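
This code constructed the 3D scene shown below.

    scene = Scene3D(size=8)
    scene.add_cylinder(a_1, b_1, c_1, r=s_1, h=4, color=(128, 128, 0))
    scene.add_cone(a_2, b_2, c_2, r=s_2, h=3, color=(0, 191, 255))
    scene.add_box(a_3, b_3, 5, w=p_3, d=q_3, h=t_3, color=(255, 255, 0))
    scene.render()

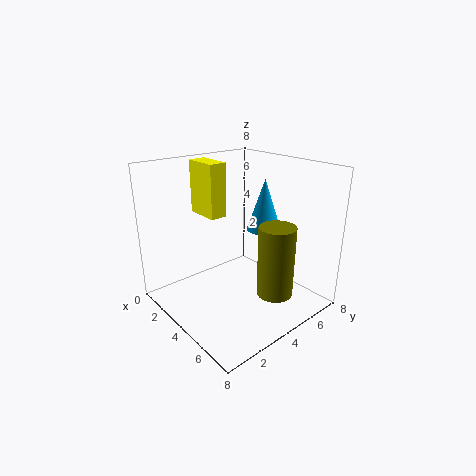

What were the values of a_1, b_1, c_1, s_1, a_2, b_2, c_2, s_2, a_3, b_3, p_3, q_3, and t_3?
a_1 = 6; b_1 = 5; c_1 = 1; s_1 = 1; a_2 = 4; b_2 = 6; c_2 = 4; s_2 = 1; a_3 = 1; b_3 = 3; p_3 = 2; q_3 = 1; t_3 = 3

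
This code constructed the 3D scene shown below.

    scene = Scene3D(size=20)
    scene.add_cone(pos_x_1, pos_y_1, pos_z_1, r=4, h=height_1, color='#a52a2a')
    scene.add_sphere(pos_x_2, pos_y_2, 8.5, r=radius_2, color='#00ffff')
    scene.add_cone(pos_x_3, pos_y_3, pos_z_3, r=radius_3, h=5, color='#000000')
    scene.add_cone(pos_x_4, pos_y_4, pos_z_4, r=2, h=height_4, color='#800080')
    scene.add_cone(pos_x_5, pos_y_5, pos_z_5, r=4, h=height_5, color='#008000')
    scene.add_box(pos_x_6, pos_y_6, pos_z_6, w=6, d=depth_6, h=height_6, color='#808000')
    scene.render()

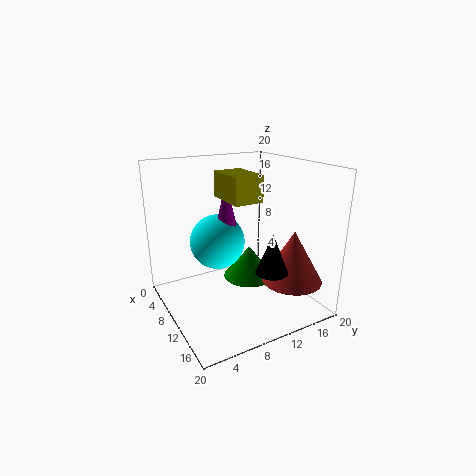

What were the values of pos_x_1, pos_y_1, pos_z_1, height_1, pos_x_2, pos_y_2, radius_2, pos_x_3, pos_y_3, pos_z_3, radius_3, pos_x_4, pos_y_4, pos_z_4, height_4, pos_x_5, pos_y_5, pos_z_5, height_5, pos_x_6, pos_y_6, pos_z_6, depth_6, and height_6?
pos_x_1 = 16
pos_y_1 = 15
pos_z_1 = 5
height_1 = 7
pos_x_2 = 6.5
pos_y_2 = 8.5
radius_2 = 4
pos_x_3 = 17.5
pos_y_3 = 10.5
pos_z_3 = 8
radius_3 = 2
pos_x_4 = 7.5
pos_y_4 = 9.5
pos_z_4 = 9
height_4 = 8.5
pos_x_5 = 6.5
pos_y_5 = 14
pos_z_5 = 1.5
height_5 = 5
pos_x_6 = 7
pos_y_6 = 8
pos_z_6 = 15.5
depth_6 = 4
height_6 = 3.5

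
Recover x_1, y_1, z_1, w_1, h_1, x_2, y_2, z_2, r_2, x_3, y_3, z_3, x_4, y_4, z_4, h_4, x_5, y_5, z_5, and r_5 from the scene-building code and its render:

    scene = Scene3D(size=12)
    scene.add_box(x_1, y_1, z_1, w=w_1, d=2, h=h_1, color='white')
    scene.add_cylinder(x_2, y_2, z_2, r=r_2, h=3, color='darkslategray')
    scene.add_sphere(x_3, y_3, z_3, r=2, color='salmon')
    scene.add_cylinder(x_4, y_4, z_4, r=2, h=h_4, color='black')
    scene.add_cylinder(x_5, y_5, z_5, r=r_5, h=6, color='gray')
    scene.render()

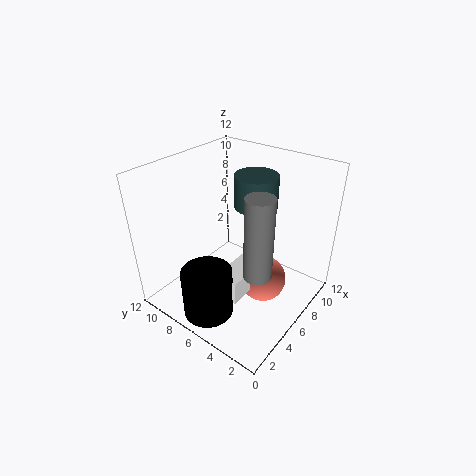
x_1 = 3
y_1 = 4
z_1 = 2
w_1 = 4
h_1 = 2
x_2 = 10
y_2 = 7
z_2 = 7
r_2 = 2
x_3 = 7
y_3 = 4
z_3 = 2
x_4 = 2
y_4 = 6
z_4 = 1
h_4 = 4
x_5 = 3
y_5 = 2
z_5 = 6
r_5 = 1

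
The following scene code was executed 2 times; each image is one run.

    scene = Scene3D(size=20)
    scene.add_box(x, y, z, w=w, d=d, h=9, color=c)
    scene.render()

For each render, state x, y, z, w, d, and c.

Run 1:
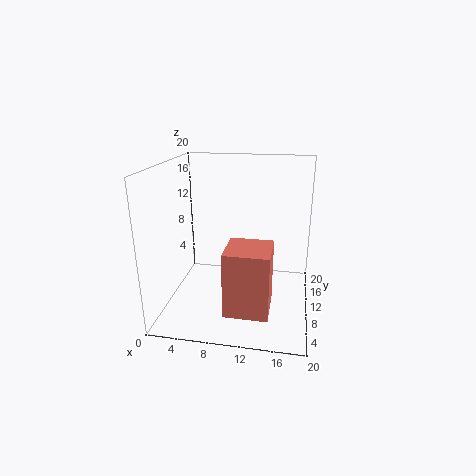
x = 9, y = 4, z = 1, w = 6, d = 6, c = 'salmon'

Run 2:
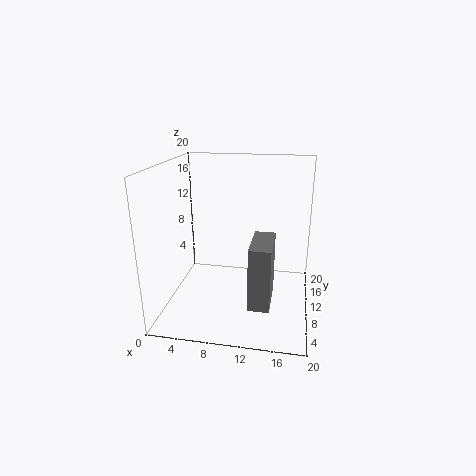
x = 12, y = 6, z = 1, w = 3, d = 7, c = 'gray'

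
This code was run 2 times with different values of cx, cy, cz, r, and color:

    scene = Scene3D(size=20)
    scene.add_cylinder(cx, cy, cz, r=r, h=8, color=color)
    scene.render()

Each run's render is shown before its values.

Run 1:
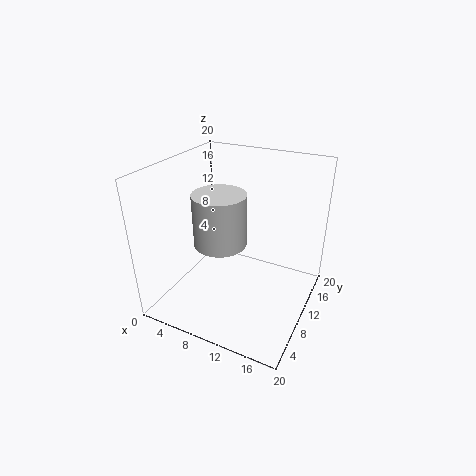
cx = 6; cy = 12; cz = 7; r = 4; color = 'lightgray'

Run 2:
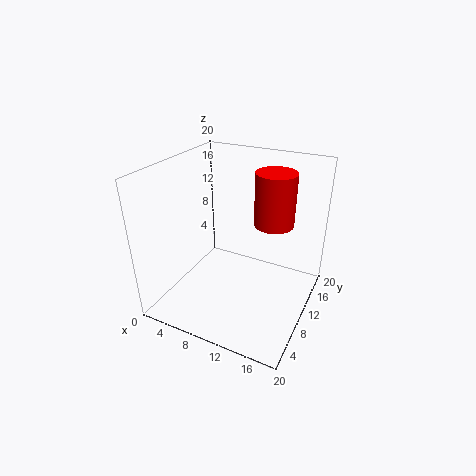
cx = 13; cy = 16; cz = 10; r = 3; color = 'red'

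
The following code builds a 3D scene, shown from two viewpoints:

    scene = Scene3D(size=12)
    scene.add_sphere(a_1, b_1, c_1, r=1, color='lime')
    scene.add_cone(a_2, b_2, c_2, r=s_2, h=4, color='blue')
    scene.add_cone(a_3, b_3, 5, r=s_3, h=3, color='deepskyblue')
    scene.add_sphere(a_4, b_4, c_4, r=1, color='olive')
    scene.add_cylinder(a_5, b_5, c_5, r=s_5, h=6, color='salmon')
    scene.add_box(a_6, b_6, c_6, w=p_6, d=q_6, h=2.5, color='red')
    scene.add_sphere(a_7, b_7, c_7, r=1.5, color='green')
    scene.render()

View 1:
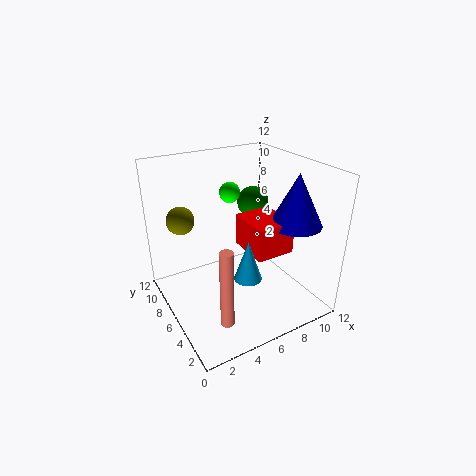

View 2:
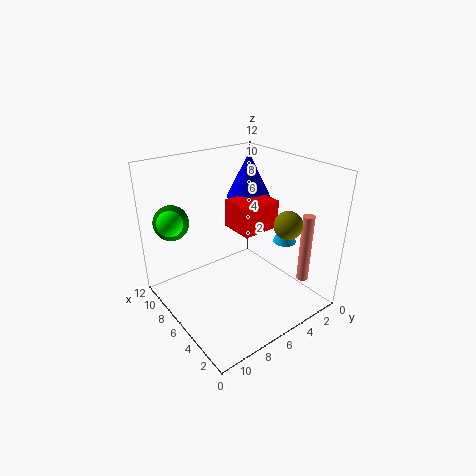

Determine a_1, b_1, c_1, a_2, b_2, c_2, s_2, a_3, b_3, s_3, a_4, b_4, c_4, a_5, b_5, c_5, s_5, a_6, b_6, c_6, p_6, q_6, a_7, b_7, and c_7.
a_1 = 8, b_1 = 11, c_1 = 8, a_2 = 9, b_2 = 2.5, c_2 = 8, s_2 = 2, a_3 = 4.5, b_3 = 2, s_3 = 1, a_4 = 1, b_4 = 5.5, c_4 = 9, a_5 = 2.5, b_5 = 1.5, c_5 = 2, s_5 = 0.5, a_6 = 5.5, b_6 = 2, c_6 = 6, p_6 = 3, q_6 = 3.5, a_7 = 10, b_7 = 10, c_7 = 7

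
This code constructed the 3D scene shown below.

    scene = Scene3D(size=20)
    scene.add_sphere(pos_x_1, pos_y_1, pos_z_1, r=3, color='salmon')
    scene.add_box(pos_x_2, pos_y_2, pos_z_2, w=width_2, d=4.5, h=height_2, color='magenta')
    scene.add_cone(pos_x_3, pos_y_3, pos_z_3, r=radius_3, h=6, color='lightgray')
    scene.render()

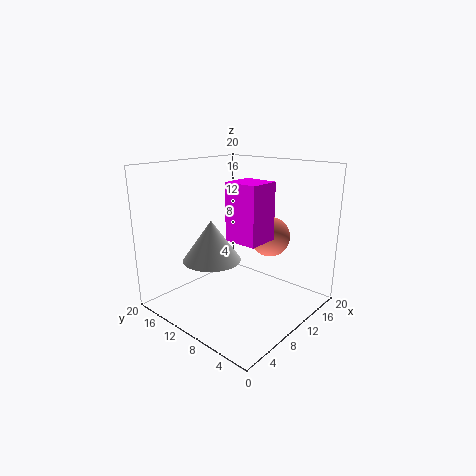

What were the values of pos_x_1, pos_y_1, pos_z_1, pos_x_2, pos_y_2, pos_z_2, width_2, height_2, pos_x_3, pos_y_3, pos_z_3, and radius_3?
pos_x_1 = 16.25
pos_y_1 = 9
pos_z_1 = 8.75
pos_x_2 = 6.75
pos_y_2 = 4.75
pos_z_2 = 10.75
width_2 = 4.25
height_2 = 7.5
pos_x_3 = 8.75
pos_y_3 = 14
pos_z_3 = 6
radius_3 = 4.25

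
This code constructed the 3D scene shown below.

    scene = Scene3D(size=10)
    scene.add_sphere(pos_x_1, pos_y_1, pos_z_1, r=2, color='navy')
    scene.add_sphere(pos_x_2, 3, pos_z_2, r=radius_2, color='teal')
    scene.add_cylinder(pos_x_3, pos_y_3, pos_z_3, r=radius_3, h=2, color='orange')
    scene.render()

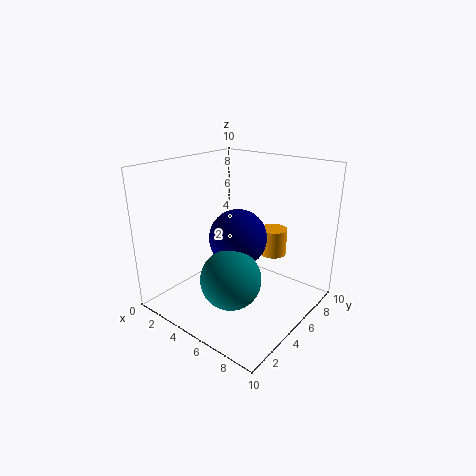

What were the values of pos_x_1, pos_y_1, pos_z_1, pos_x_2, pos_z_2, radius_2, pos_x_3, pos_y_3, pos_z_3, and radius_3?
pos_x_1 = 5; pos_y_1 = 5; pos_z_1 = 5; pos_x_2 = 6; pos_z_2 = 3; radius_2 = 2; pos_x_3 = 6; pos_y_3 = 8; pos_z_3 = 3; radius_3 = 1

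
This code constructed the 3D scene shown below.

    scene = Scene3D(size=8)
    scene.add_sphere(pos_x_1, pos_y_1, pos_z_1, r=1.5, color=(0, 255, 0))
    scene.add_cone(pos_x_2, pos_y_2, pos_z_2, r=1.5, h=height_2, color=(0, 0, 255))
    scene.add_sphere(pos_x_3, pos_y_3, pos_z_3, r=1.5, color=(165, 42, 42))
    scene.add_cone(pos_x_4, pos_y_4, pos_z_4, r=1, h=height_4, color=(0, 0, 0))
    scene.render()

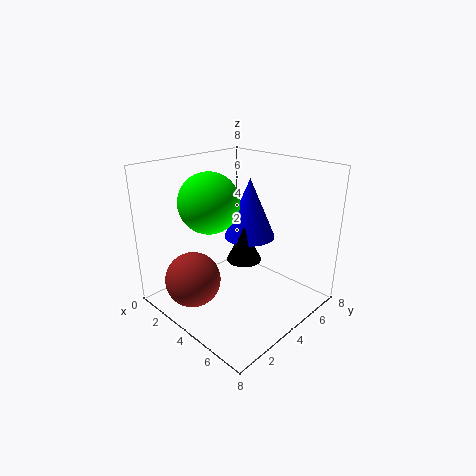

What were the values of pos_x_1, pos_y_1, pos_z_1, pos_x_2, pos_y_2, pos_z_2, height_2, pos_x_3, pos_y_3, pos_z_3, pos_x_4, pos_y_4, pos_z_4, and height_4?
pos_x_1 = 4
pos_y_1 = 2
pos_z_1 = 6.5
pos_x_2 = 3.5
pos_y_2 = 5.5
pos_z_2 = 3.5
height_2 = 3.5
pos_x_3 = 3
pos_y_3 = 1.5
pos_z_3 = 2
pos_x_4 = 4
pos_y_4 = 4.5
pos_z_4 = 2.5
height_4 = 2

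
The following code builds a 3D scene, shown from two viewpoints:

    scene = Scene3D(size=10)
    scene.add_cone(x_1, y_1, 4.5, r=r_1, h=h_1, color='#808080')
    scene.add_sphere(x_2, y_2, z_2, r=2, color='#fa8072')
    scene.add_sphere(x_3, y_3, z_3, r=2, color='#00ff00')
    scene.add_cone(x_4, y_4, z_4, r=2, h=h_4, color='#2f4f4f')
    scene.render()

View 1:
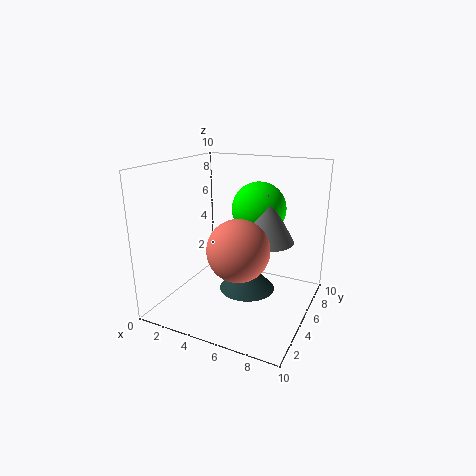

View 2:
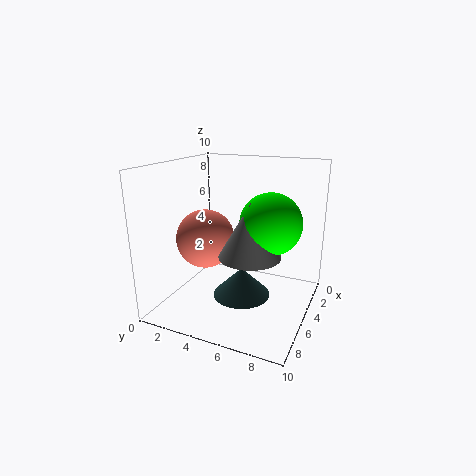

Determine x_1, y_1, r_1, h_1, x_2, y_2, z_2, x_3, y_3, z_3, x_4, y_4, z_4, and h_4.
x_1 = 6.5, y_1 = 6.5, r_1 = 2, h_1 = 3.5, x_2 = 6, y_2 = 3, z_2 = 5, x_3 = 5.5, y_3 = 7.5, z_3 = 6.5, x_4 = 5.5, y_4 = 5.5, z_4 = 1, h_4 = 2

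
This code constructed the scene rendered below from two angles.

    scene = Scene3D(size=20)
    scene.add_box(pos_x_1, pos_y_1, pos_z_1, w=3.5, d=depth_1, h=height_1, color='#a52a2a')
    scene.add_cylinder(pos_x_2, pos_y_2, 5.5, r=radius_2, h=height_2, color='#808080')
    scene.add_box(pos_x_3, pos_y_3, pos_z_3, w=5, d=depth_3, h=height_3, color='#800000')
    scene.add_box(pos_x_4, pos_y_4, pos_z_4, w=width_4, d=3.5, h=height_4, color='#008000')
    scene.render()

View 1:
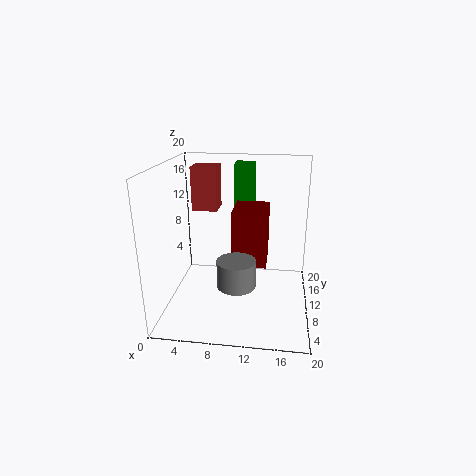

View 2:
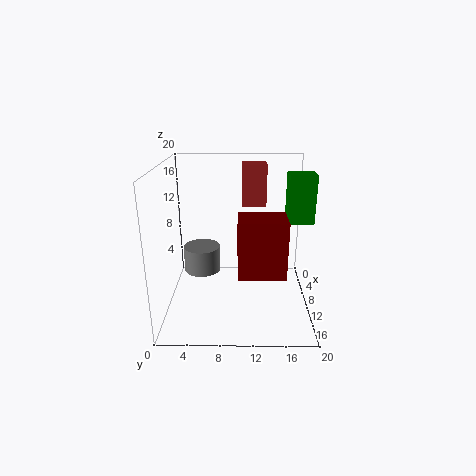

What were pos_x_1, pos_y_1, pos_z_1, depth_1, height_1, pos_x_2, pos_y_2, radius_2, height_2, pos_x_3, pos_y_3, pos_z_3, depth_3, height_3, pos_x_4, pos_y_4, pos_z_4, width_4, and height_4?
pos_x_1 = 3.5; pos_y_1 = 10.5; pos_z_1 = 13.5; depth_1 = 3.5; height_1 = 6; pos_x_2 = 10.5; pos_y_2 = 5; radius_2 = 2.5; height_2 = 3.5; pos_x_3 = 9; pos_y_3 = 10; pos_z_3 = 5.5; depth_3 = 6.5; height_3 = 8; pos_x_4 = 8.5; pos_y_4 = 16.5; pos_z_4 = 12.5; width_4 = 3; height_4 = 6.5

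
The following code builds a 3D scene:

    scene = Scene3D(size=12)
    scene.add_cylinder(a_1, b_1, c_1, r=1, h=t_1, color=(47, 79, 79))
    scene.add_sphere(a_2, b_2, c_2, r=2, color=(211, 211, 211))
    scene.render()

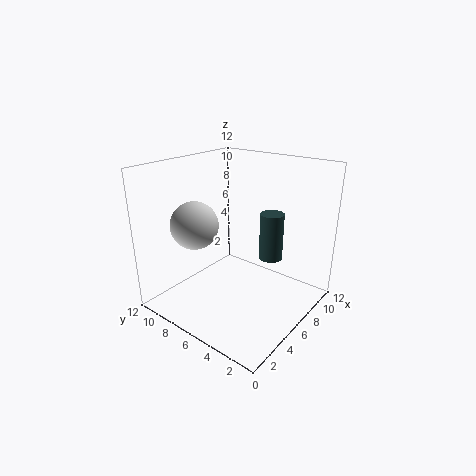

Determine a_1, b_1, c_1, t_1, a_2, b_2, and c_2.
a_1 = 8, b_1 = 4, c_1 = 4, t_1 = 4, a_2 = 4, b_2 = 9, c_2 = 7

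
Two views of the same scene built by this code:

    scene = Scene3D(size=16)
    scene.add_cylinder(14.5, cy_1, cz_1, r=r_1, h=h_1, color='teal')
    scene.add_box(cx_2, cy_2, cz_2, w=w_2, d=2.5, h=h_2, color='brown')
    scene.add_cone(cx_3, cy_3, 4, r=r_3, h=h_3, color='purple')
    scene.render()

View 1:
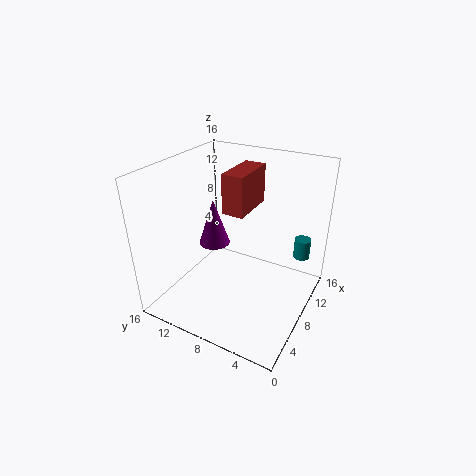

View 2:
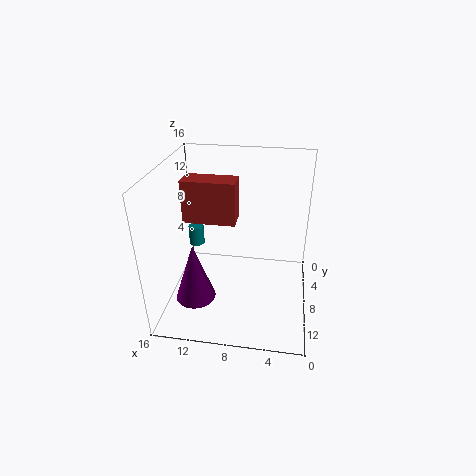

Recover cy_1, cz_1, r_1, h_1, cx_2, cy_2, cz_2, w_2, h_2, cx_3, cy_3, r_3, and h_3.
cy_1 = 2.5, cz_1 = 3.5, r_1 = 1, h_1 = 2.5, cx_2 = 8, cy_2 = 7.5, cz_2 = 10.5, w_2 = 5.5, h_2 = 4.5, cx_3 = 11.5, cy_3 = 13.5, r_3 = 2, h_3 = 6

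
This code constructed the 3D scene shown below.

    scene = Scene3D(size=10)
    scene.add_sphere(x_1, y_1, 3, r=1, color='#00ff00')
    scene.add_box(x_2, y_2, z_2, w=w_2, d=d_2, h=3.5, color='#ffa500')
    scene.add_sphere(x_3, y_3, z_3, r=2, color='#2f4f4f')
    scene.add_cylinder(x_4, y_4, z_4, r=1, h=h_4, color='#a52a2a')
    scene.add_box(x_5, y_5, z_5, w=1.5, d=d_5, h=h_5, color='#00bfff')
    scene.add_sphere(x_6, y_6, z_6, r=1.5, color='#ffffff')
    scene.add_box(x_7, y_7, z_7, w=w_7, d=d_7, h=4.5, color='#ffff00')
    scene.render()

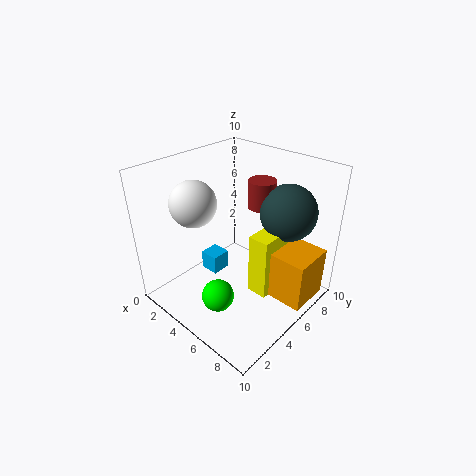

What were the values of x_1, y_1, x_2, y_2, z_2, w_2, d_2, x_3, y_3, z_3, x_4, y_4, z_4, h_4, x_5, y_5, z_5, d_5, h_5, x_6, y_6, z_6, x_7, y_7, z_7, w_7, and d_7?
x_1 = 6.5, y_1 = 1.5, x_2 = 6.5, y_2 = 5.5, z_2 = 1, w_2 = 3.5, d_2 = 3, x_3 = 7, y_3 = 8, z_3 = 6.5, x_4 = 5, y_4 = 7.5, z_4 = 6.5, h_4 = 2, x_5 = 1, y_5 = 5, z_5 = 0.5, d_5 = 1.5, h_5 = 1.5, x_6 = 3.5, y_6 = 2.5, z_6 = 8, x_7 = 6, y_7 = 5, z_7 = 1, w_7 = 1.5, d_7 = 2.5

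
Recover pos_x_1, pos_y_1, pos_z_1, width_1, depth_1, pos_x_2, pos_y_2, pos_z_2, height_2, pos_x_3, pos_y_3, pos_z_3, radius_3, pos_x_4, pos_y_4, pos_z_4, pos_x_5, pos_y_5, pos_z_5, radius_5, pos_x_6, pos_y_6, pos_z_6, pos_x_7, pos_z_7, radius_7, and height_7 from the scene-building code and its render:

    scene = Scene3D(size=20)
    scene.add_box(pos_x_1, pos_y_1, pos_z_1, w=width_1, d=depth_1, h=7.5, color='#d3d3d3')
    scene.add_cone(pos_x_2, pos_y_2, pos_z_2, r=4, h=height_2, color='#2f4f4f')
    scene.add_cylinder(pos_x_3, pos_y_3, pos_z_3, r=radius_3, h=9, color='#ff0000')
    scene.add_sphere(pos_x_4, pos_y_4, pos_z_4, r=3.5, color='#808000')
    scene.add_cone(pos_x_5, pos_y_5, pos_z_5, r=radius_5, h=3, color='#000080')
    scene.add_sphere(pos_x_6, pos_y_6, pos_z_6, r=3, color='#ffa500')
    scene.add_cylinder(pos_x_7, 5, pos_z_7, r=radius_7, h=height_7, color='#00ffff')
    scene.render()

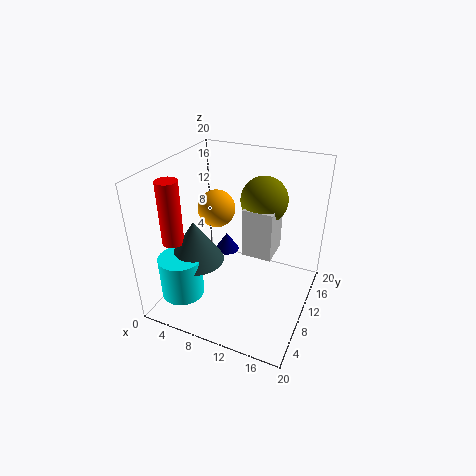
pos_x_1 = 9.5
pos_y_1 = 12.5
pos_z_1 = 5.5
width_1 = 4.5
depth_1 = 5
pos_x_2 = 4.5
pos_y_2 = 7.5
pos_z_2 = 6.5
height_2 = 6
pos_x_3 = 2
pos_y_3 = 6
pos_z_3 = 9.5
radius_3 = 1.5
pos_x_4 = 11.5
pos_y_4 = 16
pos_z_4 = 13.5
pos_x_5 = 5
pos_y_5 = 16.5
pos_z_5 = 3
radius_5 = 2
pos_x_6 = 3.5
pos_y_6 = 16
pos_z_6 = 10.5
pos_x_7 = 3.5
pos_z_7 = 2
radius_7 = 3
height_7 = 6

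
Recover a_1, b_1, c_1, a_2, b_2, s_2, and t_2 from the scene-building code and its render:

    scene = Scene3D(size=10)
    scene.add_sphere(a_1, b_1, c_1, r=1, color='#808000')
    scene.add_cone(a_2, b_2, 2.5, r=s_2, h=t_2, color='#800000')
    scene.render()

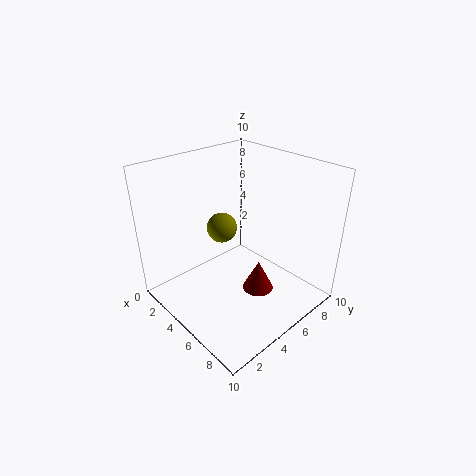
a_1 = 4.5; b_1 = 4; c_1 = 6; a_2 = 7.5; b_2 = 4.5; s_2 = 1; t_2 = 2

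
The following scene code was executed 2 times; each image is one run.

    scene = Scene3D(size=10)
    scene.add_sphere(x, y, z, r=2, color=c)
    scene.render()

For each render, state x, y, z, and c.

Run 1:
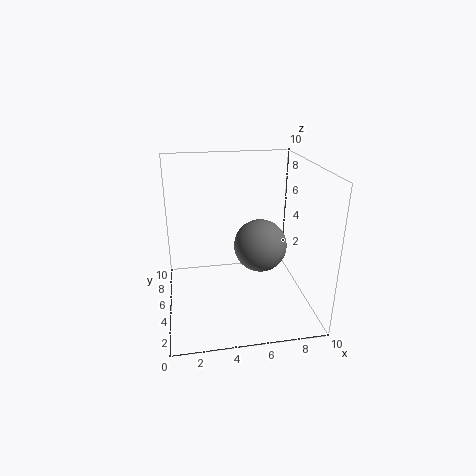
x = 7
y = 6.5
z = 3.5
c = 'gray'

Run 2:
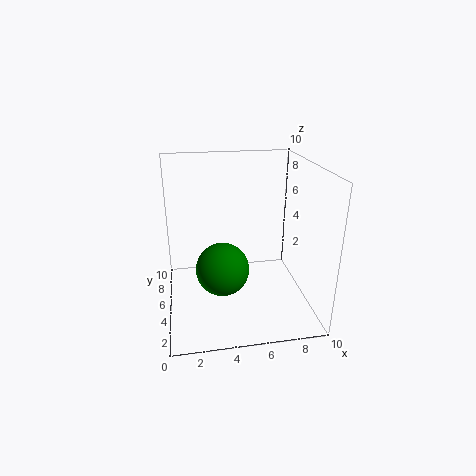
x = 4
y = 6
z = 2
c = 'green'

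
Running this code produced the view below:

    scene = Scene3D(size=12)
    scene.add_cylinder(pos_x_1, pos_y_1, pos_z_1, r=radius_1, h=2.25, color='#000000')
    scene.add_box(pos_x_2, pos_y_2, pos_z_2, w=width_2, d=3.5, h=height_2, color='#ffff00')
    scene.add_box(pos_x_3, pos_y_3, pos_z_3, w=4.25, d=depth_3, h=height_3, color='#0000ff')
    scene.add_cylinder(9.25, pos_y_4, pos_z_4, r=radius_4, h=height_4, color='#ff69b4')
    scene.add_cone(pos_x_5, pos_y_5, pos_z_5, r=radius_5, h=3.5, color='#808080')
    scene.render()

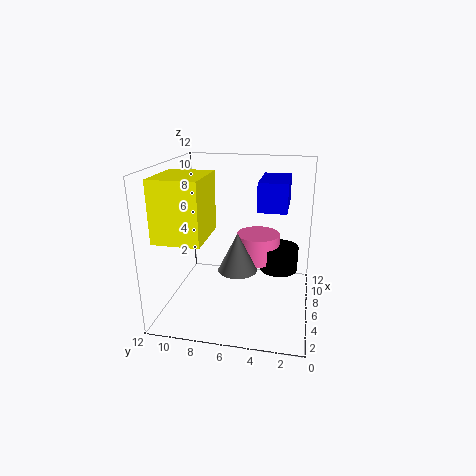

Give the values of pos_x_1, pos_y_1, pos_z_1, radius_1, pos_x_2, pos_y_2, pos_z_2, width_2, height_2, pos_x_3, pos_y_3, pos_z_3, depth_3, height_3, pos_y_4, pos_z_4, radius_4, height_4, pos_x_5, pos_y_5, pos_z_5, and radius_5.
pos_x_1 = 9
pos_y_1 = 2.75
pos_z_1 = 2
radius_1 = 1.75
pos_x_2 = 0.5
pos_y_2 = 7.5
pos_z_2 = 7.25
width_2 = 4.25
height_2 = 4.5
pos_x_3 = 4.5
pos_y_3 = 2
pos_z_3 = 8.75
depth_3 = 2.25
height_3 = 2.25
pos_y_4 = 4.75
pos_z_4 = 2.75
radius_4 = 2
height_4 = 2.5
pos_x_5 = 7
pos_y_5 = 6.25
pos_z_5 = 2.5
radius_5 = 1.75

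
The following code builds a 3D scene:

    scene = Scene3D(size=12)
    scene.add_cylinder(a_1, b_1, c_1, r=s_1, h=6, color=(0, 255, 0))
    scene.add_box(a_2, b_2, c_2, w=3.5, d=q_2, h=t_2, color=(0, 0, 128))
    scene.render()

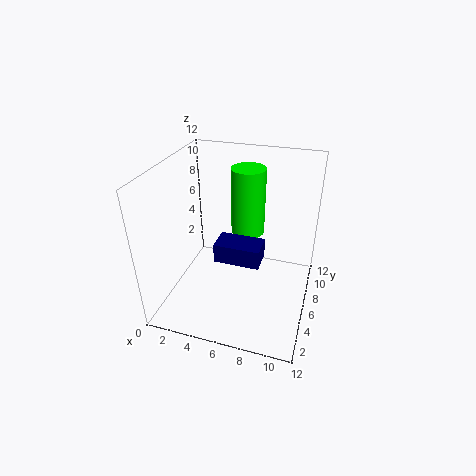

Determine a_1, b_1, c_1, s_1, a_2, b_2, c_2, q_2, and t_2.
a_1 = 6
b_1 = 9
c_1 = 5
s_1 = 1.5
a_2 = 5
b_2 = 3
c_2 = 5.5
q_2 = 2
t_2 = 1.5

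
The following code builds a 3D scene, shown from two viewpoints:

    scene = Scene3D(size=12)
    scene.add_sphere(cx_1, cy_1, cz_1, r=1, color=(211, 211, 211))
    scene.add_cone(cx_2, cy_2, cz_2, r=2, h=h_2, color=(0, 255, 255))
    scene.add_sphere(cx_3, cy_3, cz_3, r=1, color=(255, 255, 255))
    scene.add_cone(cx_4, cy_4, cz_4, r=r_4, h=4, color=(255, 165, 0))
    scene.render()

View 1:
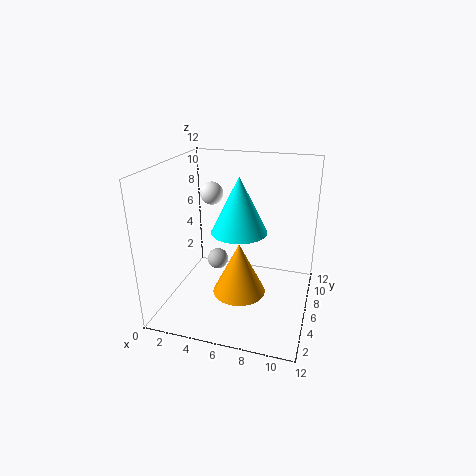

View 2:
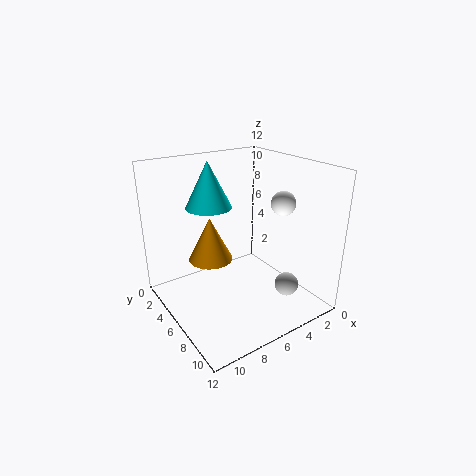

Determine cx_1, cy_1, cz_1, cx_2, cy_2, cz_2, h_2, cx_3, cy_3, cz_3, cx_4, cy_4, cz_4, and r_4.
cx_1 = 3, cy_1 = 9, cz_1 = 2, cx_2 = 7, cy_2 = 3, cz_2 = 8, h_2 = 4, cx_3 = 3, cy_3 = 8, cz_3 = 9, cx_4 = 7, cy_4 = 3, cz_4 = 3, r_4 = 2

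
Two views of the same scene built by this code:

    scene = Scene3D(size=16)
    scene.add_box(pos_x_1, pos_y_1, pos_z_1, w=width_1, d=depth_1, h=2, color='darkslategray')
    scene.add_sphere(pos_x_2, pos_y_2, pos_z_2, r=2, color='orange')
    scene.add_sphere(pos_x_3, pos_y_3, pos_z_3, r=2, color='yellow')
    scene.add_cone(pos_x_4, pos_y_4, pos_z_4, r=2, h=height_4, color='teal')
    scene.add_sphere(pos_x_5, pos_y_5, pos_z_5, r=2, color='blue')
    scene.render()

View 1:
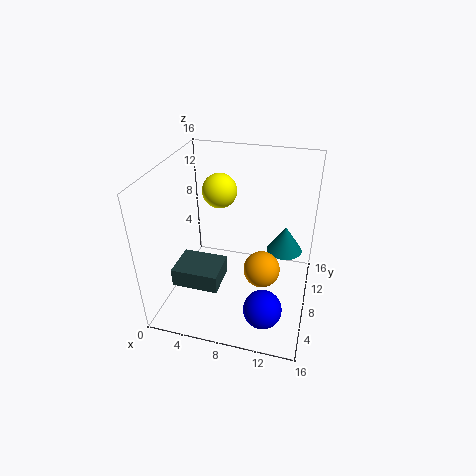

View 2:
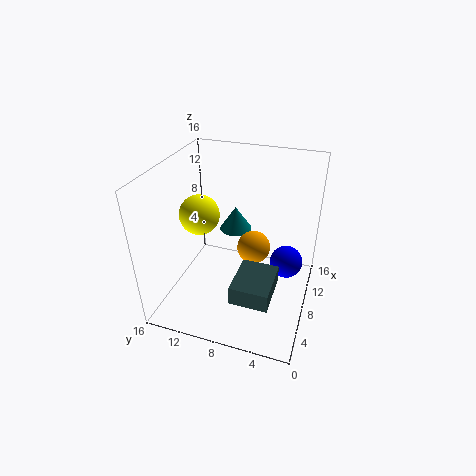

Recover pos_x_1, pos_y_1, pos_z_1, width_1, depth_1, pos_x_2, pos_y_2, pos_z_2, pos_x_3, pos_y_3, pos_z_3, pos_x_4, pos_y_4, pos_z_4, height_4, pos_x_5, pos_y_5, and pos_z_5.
pos_x_1 = 2; pos_y_1 = 3; pos_z_1 = 4; width_1 = 5; depth_1 = 4; pos_x_2 = 11; pos_y_2 = 7; pos_z_2 = 5; pos_x_3 = 5; pos_y_3 = 11; pos_z_3 = 12; pos_x_4 = 13; pos_y_4 = 10; pos_z_4 = 6; height_4 = 3; pos_x_5 = 12; pos_y_5 = 3; pos_z_5 = 3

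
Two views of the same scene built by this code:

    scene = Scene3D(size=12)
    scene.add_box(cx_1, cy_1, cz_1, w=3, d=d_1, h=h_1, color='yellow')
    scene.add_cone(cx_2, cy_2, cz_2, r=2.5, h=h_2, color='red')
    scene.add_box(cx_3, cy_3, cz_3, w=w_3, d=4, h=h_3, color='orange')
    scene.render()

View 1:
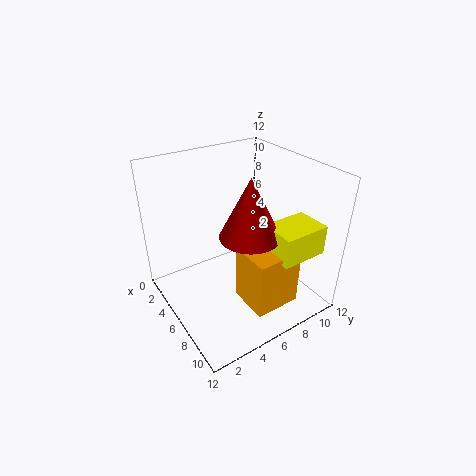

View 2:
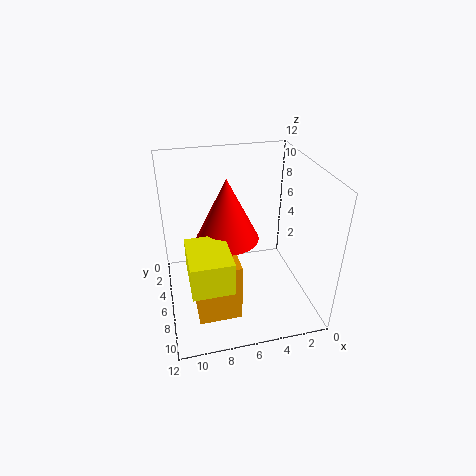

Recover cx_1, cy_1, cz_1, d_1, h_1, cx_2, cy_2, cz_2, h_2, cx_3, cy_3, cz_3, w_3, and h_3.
cx_1 = 7.5; cy_1 = 7.5; cz_1 = 5; d_1 = 4; h_1 = 2.5; cx_2 = 7; cy_2 = 6.5; cz_2 = 6.5; h_2 = 5; cx_3 = 6.5; cy_3 = 5.5; cz_3 = 0.5; w_3 = 3.5; h_3 = 5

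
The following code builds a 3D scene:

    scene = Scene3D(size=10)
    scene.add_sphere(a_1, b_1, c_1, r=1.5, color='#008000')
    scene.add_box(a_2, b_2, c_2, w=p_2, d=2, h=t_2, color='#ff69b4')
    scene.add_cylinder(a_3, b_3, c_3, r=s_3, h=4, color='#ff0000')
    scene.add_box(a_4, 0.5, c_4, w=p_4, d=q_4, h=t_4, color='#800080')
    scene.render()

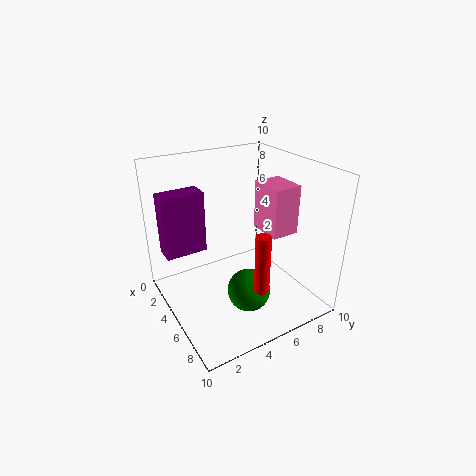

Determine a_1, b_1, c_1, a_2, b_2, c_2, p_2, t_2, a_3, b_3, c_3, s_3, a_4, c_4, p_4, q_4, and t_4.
a_1 = 6.5
b_1 = 5
c_1 = 1.5
a_2 = 4
b_2 = 7
c_2 = 5
p_2 = 2.5
t_2 = 3.5
a_3 = 8
b_3 = 5
c_3 = 2.5
s_3 = 0.5
a_4 = 1.5
c_4 = 3.5
p_4 = 1.5
q_4 = 3
t_4 = 4.5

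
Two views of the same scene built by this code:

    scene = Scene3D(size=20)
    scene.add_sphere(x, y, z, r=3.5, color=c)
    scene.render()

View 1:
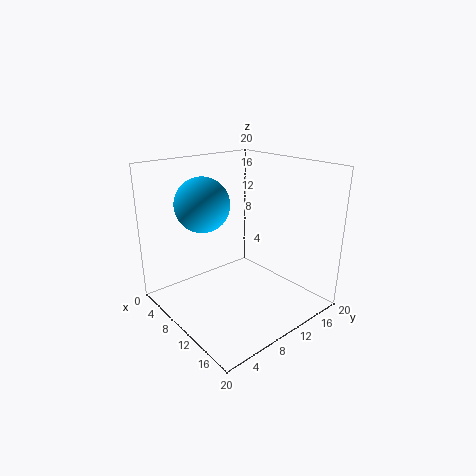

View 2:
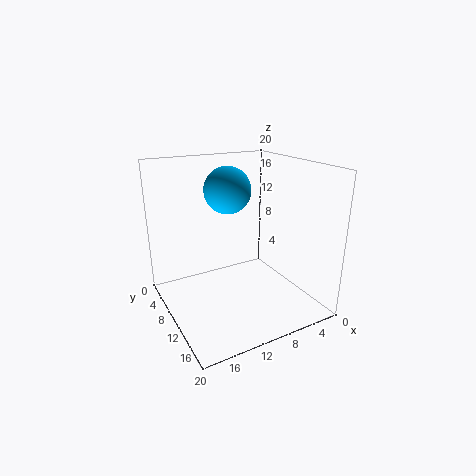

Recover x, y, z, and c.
x = 9, y = 5, z = 15.5, c = 'deepskyblue'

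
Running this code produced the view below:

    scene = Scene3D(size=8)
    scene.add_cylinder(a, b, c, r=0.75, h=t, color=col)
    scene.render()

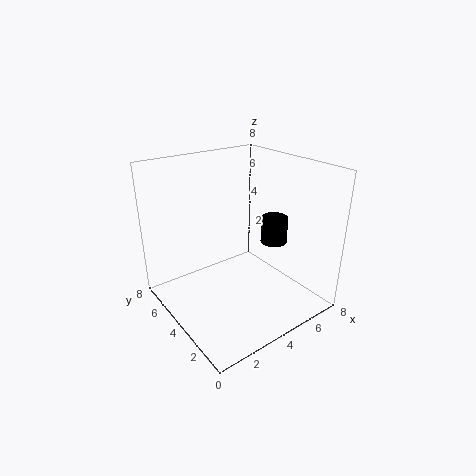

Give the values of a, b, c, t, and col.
a = 6, b = 3.25, c = 3.5, t = 1.5, col = 'black'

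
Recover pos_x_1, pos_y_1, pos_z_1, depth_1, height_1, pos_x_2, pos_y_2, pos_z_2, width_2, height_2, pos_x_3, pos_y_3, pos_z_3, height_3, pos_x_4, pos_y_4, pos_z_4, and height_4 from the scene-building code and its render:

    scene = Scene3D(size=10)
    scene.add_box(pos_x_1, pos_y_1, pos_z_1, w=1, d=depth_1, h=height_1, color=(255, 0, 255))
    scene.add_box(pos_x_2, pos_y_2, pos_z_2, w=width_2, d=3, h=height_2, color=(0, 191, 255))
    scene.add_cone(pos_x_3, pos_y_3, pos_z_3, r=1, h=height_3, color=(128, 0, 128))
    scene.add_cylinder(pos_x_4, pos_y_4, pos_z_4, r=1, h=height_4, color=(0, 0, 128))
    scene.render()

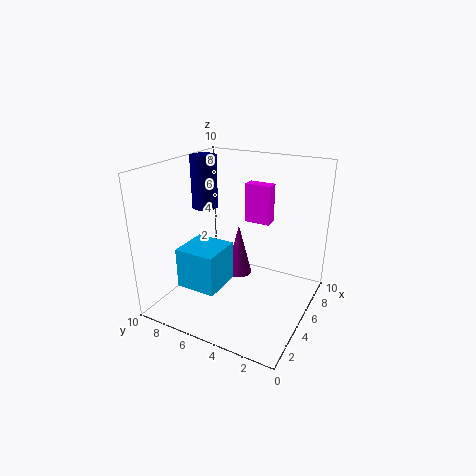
pos_x_1 = 8
pos_y_1 = 4
pos_z_1 = 5
depth_1 = 2
height_1 = 3
pos_x_2 = 3
pos_y_2 = 6
pos_z_2 = 1
width_2 = 3
height_2 = 3
pos_x_3 = 7
pos_y_3 = 6
pos_z_3 = 1
height_3 = 4
pos_x_4 = 7
pos_y_4 = 9
pos_z_4 = 6
height_4 = 4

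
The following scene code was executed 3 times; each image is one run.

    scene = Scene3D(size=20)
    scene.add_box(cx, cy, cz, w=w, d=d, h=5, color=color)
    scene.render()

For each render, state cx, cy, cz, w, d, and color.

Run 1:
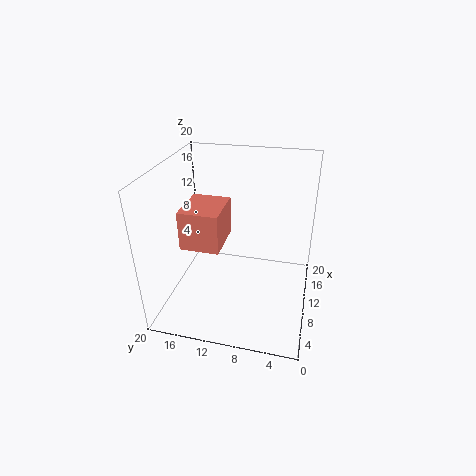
cx = 4; cy = 11; cz = 11; w = 6; d = 5; color = 'salmon'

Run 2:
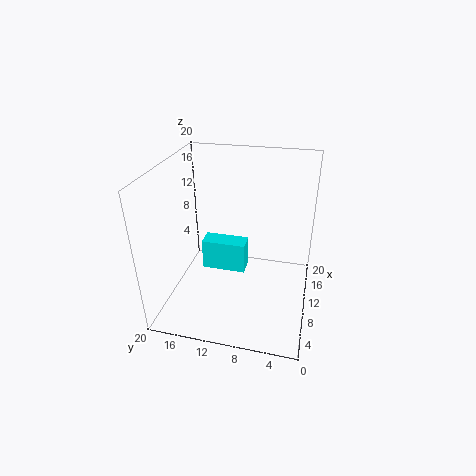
cx = 14; cy = 10; cz = 1; w = 3; d = 7; color = 'cyan'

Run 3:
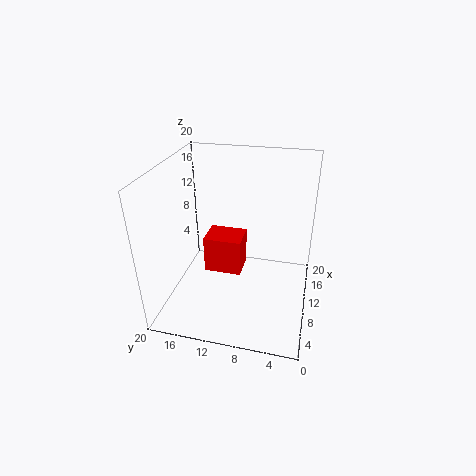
cx = 7; cy = 9; cz = 6; w = 4; d = 5; color = 'red'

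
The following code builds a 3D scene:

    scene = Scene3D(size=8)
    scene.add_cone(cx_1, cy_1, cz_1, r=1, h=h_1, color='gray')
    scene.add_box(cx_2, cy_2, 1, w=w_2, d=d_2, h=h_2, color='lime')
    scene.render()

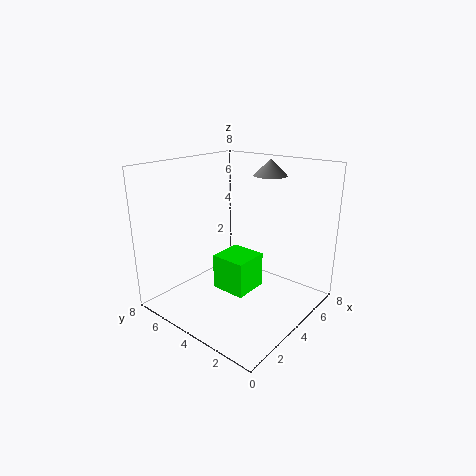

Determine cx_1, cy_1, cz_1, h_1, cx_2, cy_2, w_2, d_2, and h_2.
cx_1 = 7, cy_1 = 4, cz_1 = 7, h_1 = 1, cx_2 = 3, cy_2 = 3, w_2 = 2, d_2 = 2, h_2 = 2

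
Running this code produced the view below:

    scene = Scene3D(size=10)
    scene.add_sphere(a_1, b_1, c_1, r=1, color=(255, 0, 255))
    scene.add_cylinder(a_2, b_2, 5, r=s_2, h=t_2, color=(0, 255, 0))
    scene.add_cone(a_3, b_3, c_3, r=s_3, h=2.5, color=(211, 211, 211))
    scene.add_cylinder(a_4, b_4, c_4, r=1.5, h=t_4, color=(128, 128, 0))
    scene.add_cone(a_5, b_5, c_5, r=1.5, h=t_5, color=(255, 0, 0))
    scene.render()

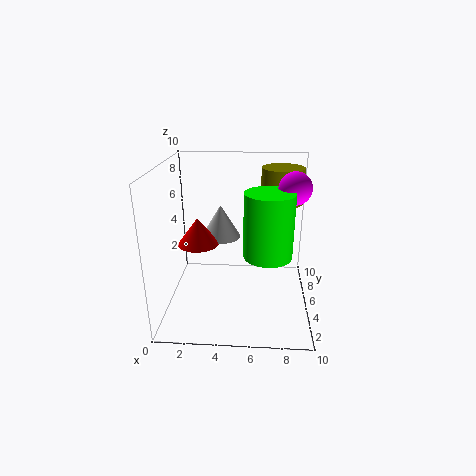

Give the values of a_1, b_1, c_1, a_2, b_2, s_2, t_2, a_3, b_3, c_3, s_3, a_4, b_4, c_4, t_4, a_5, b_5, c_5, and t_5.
a_1 = 8.5
b_1 = 3.5
c_1 = 9
a_2 = 7
b_2 = 2.5
s_2 = 1.5
t_2 = 4
a_3 = 3.5
b_3 = 7.5
c_3 = 4
s_3 = 1.5
a_4 = 8
b_4 = 7
c_4 = 7
t_4 = 2.5
a_5 = 2
b_5 = 6
c_5 = 4
t_5 = 2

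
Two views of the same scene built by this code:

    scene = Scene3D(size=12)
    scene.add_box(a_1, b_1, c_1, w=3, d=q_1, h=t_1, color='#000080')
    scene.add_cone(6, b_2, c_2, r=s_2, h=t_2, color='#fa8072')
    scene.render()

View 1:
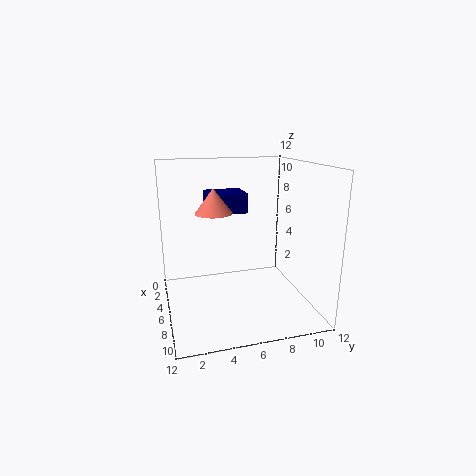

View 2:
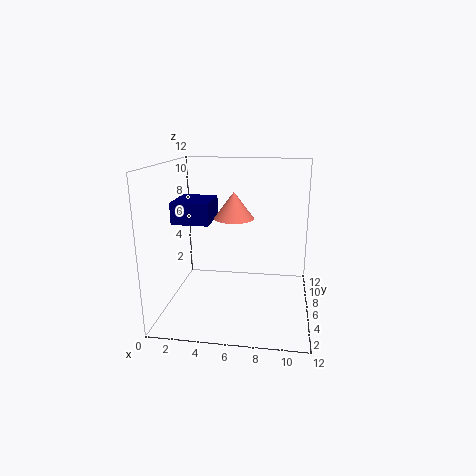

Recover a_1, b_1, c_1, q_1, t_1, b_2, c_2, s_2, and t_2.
a_1 = 1, b_1 = 4, c_1 = 7.5, q_1 = 3.5, t_1 = 1.75, b_2 = 4, c_2 = 8.25, s_2 = 1.5, t_2 = 2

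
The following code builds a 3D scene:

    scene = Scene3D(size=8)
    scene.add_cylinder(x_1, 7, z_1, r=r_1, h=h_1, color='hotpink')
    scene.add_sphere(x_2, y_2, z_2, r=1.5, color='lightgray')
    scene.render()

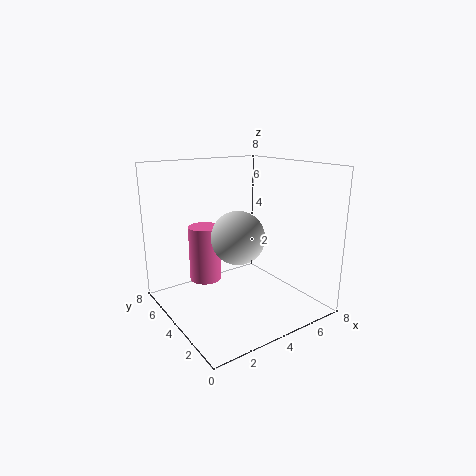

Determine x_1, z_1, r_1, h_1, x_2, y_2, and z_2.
x_1 = 3.5; z_1 = 0.5; r_1 = 1; h_1 = 3.5; x_2 = 4; y_2 = 4; z_2 = 4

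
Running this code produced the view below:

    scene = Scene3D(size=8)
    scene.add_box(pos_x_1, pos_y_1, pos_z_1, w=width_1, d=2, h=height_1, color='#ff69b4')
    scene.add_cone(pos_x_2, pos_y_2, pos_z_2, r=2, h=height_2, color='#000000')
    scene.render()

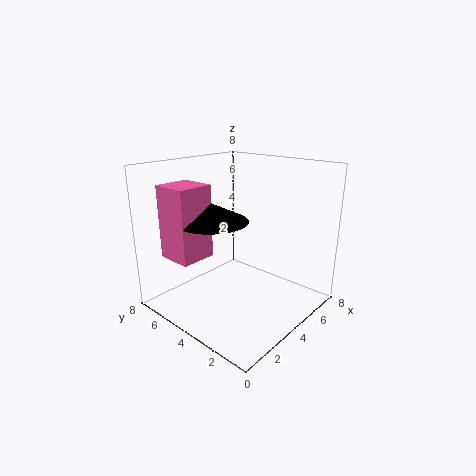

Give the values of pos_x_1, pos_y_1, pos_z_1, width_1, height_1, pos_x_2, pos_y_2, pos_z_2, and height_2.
pos_x_1 = 1; pos_y_1 = 5; pos_z_1 = 3; width_1 = 2; height_1 = 4; pos_x_2 = 3; pos_y_2 = 5; pos_z_2 = 5; height_2 = 1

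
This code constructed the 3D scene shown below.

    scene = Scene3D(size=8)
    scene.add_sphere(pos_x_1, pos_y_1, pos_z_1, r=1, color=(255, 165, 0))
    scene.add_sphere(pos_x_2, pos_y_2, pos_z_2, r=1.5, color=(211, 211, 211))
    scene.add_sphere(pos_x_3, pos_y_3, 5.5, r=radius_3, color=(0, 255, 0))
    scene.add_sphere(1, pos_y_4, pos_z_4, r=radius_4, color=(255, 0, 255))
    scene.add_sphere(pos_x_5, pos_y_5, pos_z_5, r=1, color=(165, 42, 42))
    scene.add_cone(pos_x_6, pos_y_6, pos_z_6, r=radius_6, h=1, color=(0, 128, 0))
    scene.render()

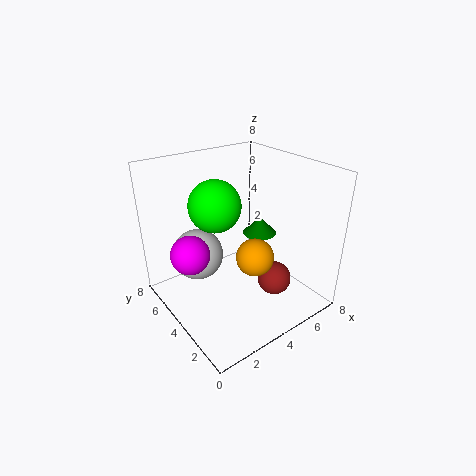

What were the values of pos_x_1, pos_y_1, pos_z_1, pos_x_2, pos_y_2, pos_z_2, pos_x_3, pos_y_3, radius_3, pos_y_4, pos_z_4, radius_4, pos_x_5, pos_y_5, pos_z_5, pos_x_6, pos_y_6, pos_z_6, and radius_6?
pos_x_1 = 4
pos_y_1 = 2.5
pos_z_1 = 3.5
pos_x_2 = 2.5
pos_y_2 = 6
pos_z_2 = 2.5
pos_x_3 = 3.5
pos_y_3 = 5.5
radius_3 = 1.5
pos_y_4 = 4
pos_z_4 = 4
radius_4 = 1
pos_x_5 = 6
pos_y_5 = 3
pos_z_5 = 1
pos_x_6 = 6
pos_y_6 = 4.5
pos_z_6 = 3.5
radius_6 = 1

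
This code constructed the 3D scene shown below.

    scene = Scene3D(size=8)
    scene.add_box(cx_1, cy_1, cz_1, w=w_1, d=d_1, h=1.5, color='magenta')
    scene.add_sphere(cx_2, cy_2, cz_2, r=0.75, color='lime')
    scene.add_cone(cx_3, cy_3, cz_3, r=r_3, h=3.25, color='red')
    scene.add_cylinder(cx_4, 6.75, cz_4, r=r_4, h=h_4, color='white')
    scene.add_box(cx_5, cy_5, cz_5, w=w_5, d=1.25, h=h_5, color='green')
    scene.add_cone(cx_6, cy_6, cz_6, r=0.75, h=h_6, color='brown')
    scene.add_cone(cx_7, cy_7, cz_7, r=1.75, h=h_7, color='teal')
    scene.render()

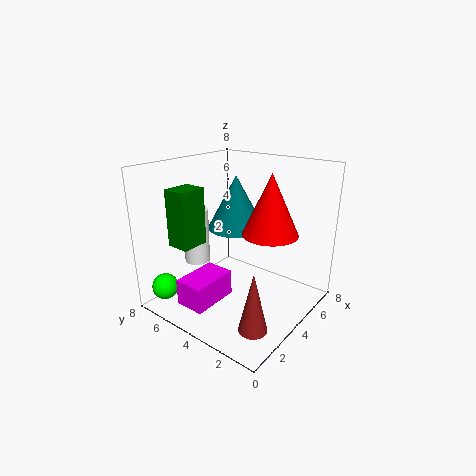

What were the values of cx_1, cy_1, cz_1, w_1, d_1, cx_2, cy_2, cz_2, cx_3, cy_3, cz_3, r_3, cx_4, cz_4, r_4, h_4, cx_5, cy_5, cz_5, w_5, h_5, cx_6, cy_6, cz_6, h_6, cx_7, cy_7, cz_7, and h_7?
cx_1 = 1.25
cy_1 = 4.5
cz_1 = 0.25
w_1 = 2.75
d_1 = 1.75
cx_2 = 1.25
cy_2 = 7.25
cz_2 = 1
cx_3 = 4.5
cy_3 = 2.25
cz_3 = 4.5
r_3 = 1.5
cx_4 = 3.5
cz_4 = 2
r_4 = 0.75
h_4 = 3.25
cx_5 = 1
cy_5 = 5
cz_5 = 4
w_5 = 1.5
h_5 = 3
cx_6 = 2
cy_6 = 1.5
cz_6 = 0.25
h_6 = 3.25
cx_7 = 5.75
cy_7 = 5.5
cz_7 = 3.75
h_7 = 3.25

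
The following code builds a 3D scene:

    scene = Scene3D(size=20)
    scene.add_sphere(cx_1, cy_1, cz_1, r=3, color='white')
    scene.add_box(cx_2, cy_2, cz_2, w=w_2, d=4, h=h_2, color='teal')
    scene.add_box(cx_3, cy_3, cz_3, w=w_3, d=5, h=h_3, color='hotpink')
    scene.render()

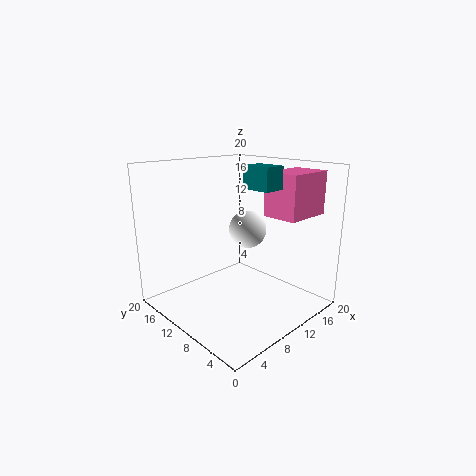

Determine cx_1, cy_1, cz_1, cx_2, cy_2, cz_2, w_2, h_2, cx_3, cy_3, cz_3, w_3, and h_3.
cx_1 = 16
cy_1 = 14
cz_1 = 9
cx_2 = 10
cy_2 = 5
cz_2 = 17
w_2 = 3
h_2 = 3
cx_3 = 13
cy_3 = 3
cz_3 = 13
w_3 = 7
h_3 = 6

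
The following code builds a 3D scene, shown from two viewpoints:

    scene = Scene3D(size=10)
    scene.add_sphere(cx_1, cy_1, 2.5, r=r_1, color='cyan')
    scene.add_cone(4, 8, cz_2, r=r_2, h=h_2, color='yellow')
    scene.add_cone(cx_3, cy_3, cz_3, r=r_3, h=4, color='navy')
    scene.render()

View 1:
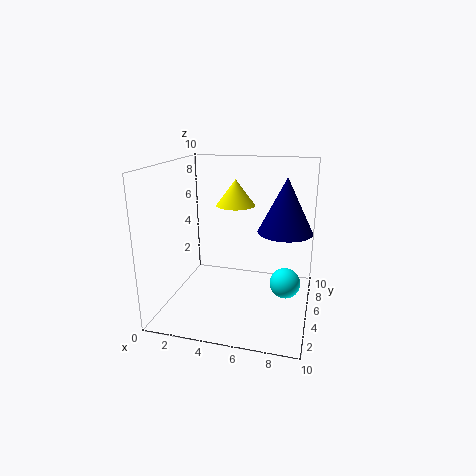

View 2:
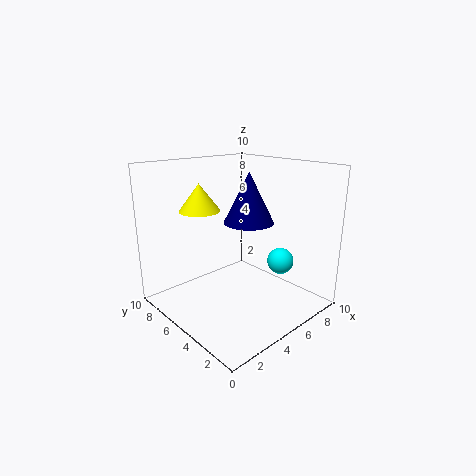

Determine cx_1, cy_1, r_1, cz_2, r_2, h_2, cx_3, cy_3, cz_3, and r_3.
cx_1 = 8.5; cy_1 = 4; r_1 = 1; cz_2 = 6.5; r_2 = 1.5; h_2 = 2; cx_3 = 8; cy_3 = 7; cz_3 = 5; r_3 = 2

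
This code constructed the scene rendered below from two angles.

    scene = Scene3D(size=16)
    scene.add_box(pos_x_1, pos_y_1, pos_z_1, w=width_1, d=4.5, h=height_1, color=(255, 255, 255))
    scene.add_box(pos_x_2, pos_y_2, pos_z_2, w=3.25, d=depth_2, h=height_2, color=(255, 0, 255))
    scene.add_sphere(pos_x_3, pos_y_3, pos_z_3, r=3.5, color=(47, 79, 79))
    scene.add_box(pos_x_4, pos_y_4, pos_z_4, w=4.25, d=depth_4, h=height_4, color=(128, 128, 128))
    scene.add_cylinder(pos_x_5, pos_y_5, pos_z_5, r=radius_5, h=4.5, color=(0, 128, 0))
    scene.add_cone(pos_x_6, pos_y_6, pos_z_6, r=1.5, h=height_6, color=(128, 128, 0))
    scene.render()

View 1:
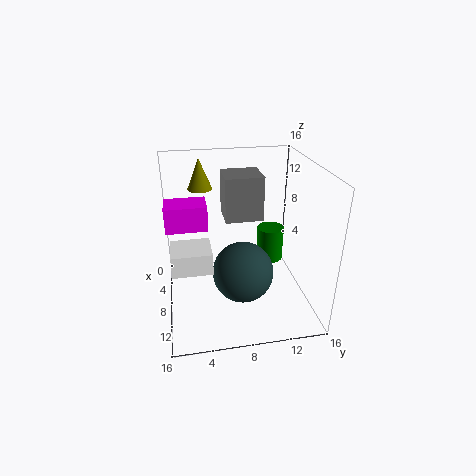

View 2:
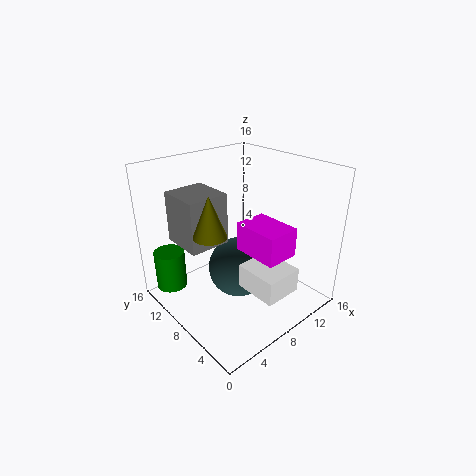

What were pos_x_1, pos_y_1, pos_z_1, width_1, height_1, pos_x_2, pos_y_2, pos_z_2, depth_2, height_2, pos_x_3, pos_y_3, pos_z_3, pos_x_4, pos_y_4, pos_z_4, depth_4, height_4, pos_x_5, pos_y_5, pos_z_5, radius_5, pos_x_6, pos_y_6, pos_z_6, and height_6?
pos_x_1 = 5.5, pos_y_1 = 0.5, pos_z_1 = 4.5, width_1 = 4, height_1 = 2.5, pos_x_2 = 5, pos_y_2 = 0.25, pos_z_2 = 9.25, depth_2 = 4.5, height_2 = 2.75, pos_x_3 = 8.5, pos_y_3 = 8.5, pos_z_3 = 3.75, pos_x_4 = 1.5, pos_y_4 = 7, pos_z_4 = 8.75, depth_4 = 4.5, height_4 = 5.25, pos_x_5 = 2.25, pos_y_5 = 13.5, pos_z_5 = 1.5, radius_5 = 1.75, pos_x_6 = 1.75, pos_y_6 = 4.5, pos_z_6 = 11.75, height_6 = 3.75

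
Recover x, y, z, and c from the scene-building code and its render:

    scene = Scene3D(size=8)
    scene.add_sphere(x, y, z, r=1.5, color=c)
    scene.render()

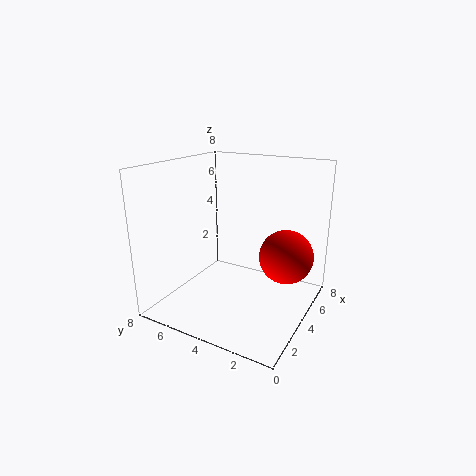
x = 5, y = 1.5, z = 3, c = 'red'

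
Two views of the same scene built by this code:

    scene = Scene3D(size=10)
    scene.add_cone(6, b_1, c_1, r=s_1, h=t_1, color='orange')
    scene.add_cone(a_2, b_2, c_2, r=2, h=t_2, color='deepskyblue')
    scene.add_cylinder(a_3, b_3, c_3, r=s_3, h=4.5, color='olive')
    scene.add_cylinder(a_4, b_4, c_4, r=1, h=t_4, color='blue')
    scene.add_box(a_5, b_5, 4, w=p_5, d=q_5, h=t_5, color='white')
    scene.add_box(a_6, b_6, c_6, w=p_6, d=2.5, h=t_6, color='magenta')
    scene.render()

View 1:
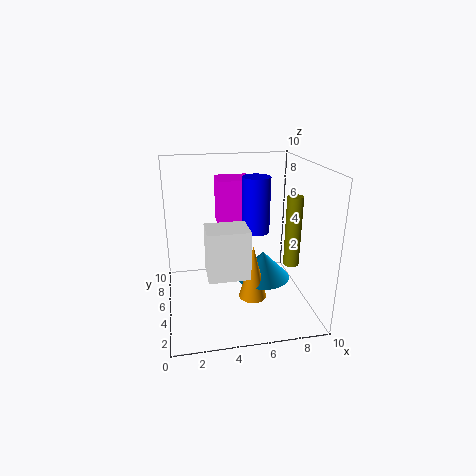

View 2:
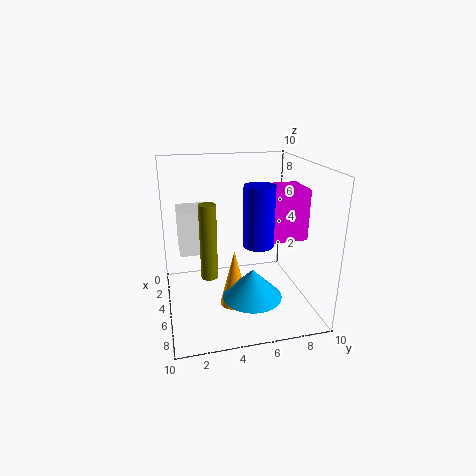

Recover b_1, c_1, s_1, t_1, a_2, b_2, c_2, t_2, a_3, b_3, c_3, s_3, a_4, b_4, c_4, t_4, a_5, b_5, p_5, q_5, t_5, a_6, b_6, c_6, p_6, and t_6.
b_1 = 4.5, c_1 = 0.5, s_1 = 1, t_1 = 4, a_2 = 7, b_2 = 5.5, c_2 = 1.5, t_2 = 2, a_3 = 8, b_3 = 2.5, c_3 = 4, s_3 = 0.5, a_4 = 6.5, b_4 = 6, c_4 = 5, t_4 = 4, a_5 = 2.5, b_5 = 1, p_5 = 2.5, q_5 = 2, t_5 = 3, a_6 = 4, b_6 = 7, c_6 = 5, p_6 = 2.5, t_6 = 3.5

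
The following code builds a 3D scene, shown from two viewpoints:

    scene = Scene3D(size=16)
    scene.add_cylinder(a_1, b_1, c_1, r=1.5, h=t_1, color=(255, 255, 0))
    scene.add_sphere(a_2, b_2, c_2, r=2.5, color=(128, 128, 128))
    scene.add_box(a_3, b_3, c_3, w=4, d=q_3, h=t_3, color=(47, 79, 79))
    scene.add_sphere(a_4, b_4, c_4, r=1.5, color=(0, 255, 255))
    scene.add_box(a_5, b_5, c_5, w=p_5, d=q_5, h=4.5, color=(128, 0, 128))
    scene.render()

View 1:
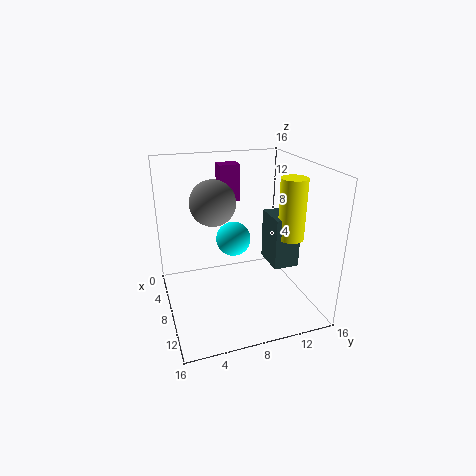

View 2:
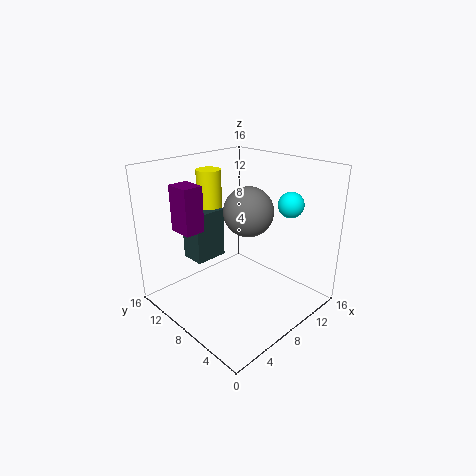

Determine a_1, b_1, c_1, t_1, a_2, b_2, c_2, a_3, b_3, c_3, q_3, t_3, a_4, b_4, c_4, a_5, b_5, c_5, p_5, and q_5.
a_1 = 9
b_1 = 14
c_1 = 7.5
t_1 = 7
a_2 = 7
b_2 = 5.5
c_2 = 12
a_3 = 5.5
b_3 = 12
c_3 = 4
q_3 = 3
t_3 = 6
a_4 = 14
b_4 = 5.5
c_4 = 11
a_5 = 1
b_5 = 7.5
c_5 = 10.5
p_5 = 2
q_5 = 2.5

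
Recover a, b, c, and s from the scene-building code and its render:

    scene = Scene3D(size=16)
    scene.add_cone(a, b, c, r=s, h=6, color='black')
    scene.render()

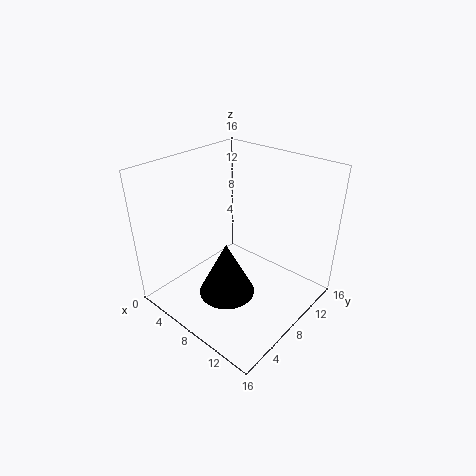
a = 9, b = 5, c = 3, s = 3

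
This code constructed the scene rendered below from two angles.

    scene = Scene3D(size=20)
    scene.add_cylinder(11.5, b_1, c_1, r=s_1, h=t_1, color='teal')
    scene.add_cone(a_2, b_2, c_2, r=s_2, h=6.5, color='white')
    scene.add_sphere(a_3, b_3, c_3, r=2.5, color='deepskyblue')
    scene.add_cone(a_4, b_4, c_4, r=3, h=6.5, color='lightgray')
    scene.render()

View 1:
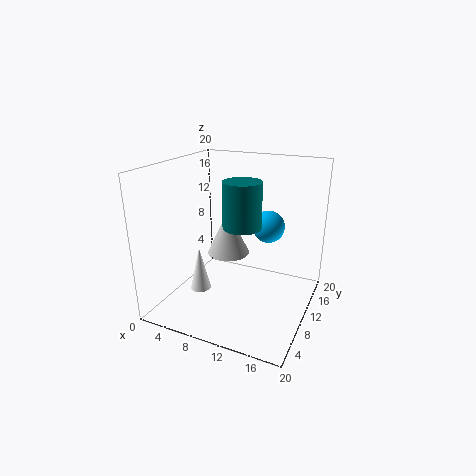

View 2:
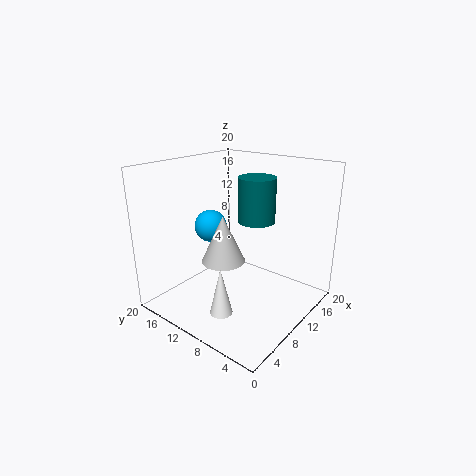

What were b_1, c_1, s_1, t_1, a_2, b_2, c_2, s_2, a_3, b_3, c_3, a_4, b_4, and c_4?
b_1 = 8, c_1 = 12.5, s_1 = 2.5, t_1 = 6, a_2 = 4.5, b_2 = 8.5, c_2 = 1.5, s_2 = 1.5, a_3 = 12, b_3 = 17, c_3 = 9.5, a_4 = 8, b_4 = 11, c_4 = 7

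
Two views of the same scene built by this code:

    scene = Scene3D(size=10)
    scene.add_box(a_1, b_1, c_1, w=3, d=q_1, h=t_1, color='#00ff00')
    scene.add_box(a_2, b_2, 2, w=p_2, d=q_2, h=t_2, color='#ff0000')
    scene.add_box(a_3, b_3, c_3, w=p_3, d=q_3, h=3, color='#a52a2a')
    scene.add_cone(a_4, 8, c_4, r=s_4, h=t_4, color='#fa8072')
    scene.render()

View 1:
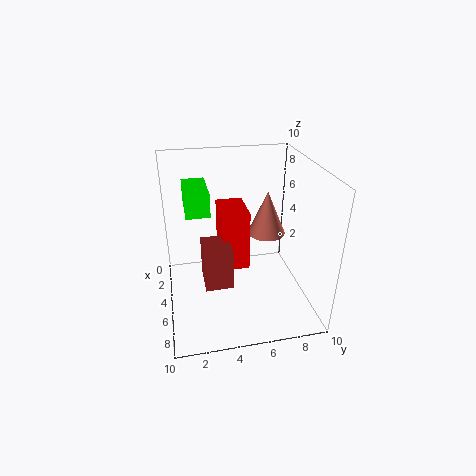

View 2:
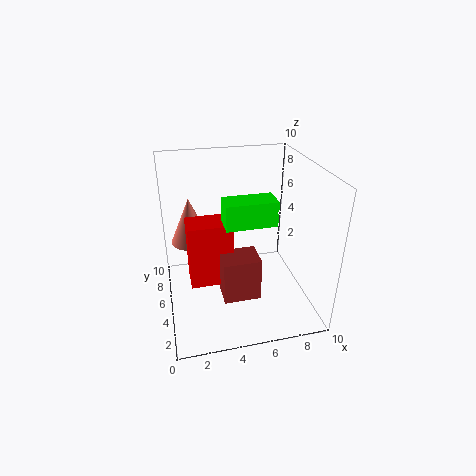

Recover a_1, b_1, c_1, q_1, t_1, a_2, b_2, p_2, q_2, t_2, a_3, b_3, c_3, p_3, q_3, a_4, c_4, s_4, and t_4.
a_1 = 3.5, b_1 = 1.5, c_1 = 7.5, q_1 = 1.5, t_1 = 1.5, a_2 = 1.5, b_2 = 4, p_2 = 3, q_2 = 2, t_2 = 4.5, a_3 = 3.5, b_3 = 2.5, c_3 = 1.5, p_3 = 2.5, q_3 = 2, a_4 = 2, c_4 = 3.5, s_4 = 1.5, t_4 = 3.5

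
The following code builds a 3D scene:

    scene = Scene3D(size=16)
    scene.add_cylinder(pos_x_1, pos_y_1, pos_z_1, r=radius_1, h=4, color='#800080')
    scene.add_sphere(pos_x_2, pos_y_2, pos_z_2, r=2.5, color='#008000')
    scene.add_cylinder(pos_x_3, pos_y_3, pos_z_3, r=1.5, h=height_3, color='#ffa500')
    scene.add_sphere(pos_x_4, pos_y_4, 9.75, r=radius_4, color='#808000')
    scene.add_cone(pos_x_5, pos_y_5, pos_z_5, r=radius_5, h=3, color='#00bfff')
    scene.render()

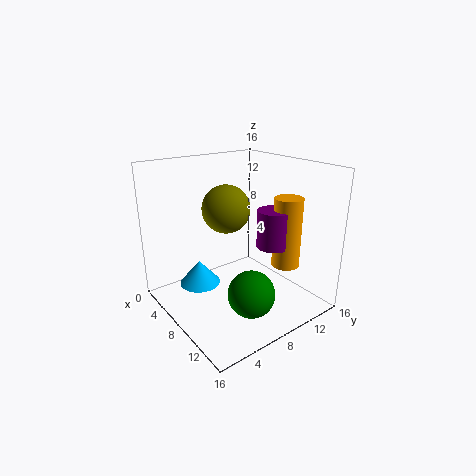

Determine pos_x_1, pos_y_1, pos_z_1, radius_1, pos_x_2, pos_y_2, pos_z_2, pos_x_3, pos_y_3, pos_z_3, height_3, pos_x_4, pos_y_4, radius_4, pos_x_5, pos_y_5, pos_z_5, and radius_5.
pos_x_1 = 11.5, pos_y_1 = 10, pos_z_1 = 7.75, radius_1 = 1.75, pos_x_2 = 12, pos_y_2 = 6.75, pos_z_2 = 3.25, pos_x_3 = 12.25, pos_y_3 = 11.25, pos_z_3 = 5.5, height_3 = 7.5, pos_x_4 = 3.25, pos_y_4 = 9.75, radius_4 = 3, pos_x_5 = 3, pos_y_5 = 5.75, pos_z_5 = 0.75, radius_5 = 2.5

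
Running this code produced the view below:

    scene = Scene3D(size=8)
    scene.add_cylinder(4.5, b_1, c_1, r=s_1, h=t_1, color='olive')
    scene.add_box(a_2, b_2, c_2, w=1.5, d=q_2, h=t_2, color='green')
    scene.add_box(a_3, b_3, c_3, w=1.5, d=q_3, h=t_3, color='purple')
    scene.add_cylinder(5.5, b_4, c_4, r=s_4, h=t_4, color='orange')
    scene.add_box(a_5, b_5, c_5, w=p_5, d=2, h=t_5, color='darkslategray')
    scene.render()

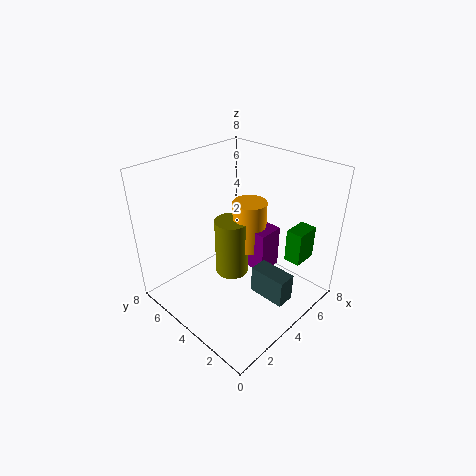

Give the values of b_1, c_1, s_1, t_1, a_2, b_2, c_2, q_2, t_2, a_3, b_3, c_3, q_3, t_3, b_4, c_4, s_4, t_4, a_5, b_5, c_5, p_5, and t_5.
b_1 = 5; c_1 = 1; s_1 = 1; t_1 = 3.5; a_2 = 6.5; b_2 = 1.5; c_2 = 2; q_2 = 1; t_2 = 2; a_3 = 5; b_3 = 3; c_3 = 1.5; q_3 = 1.5; t_3 = 2.5; b_4 = 4.5; c_4 = 2.5; s_4 = 1; t_4 = 3; a_5 = 3.5; b_5 = 0.5; c_5 = 1.5; p_5 = 1; t_5 = 1.5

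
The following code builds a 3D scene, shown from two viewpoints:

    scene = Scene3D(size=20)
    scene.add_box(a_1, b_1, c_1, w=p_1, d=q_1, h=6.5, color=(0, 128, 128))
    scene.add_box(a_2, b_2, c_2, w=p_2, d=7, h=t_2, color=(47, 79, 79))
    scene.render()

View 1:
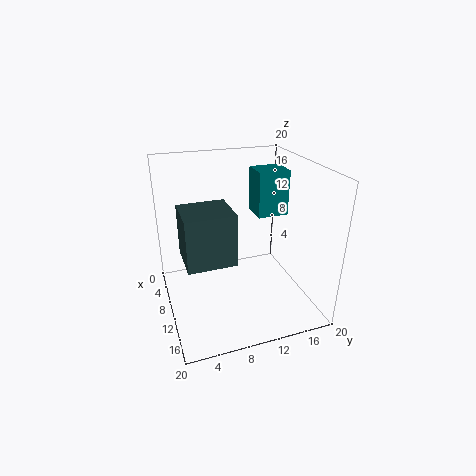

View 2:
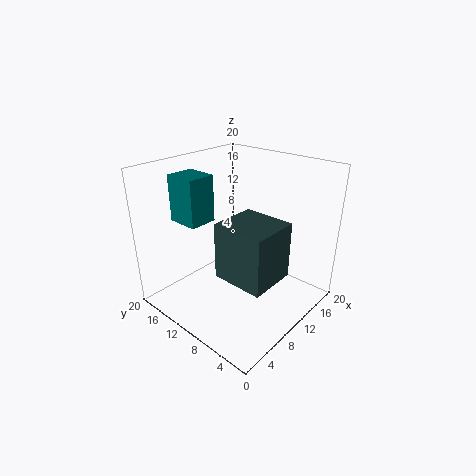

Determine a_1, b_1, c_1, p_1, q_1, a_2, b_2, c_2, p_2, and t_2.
a_1 = 5, b_1 = 13.5, c_1 = 12, p_1 = 4, q_1 = 4.5, a_2 = 5, b_2 = 2.5, c_2 = 6.5, p_2 = 6.5, t_2 = 7.5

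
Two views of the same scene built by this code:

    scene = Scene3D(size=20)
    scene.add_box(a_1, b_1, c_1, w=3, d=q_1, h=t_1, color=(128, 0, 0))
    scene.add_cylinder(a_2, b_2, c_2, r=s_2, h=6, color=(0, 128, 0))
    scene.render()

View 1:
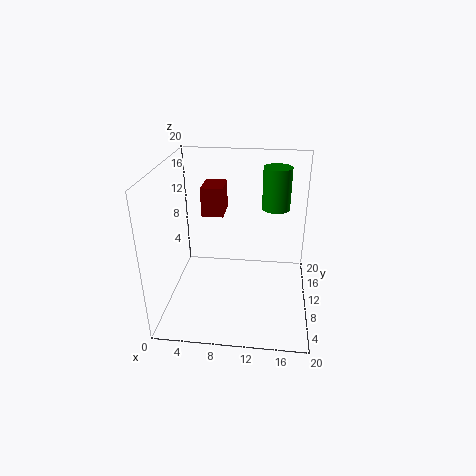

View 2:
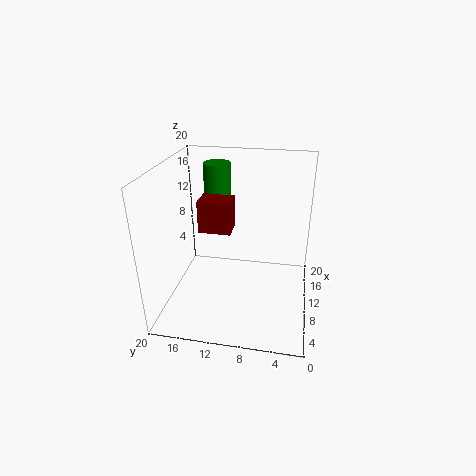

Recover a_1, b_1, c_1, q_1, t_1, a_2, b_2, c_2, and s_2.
a_1 = 5, b_1 = 10, c_1 = 13, q_1 = 4, t_1 = 4, a_2 = 15, b_2 = 14, c_2 = 13, s_2 = 2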